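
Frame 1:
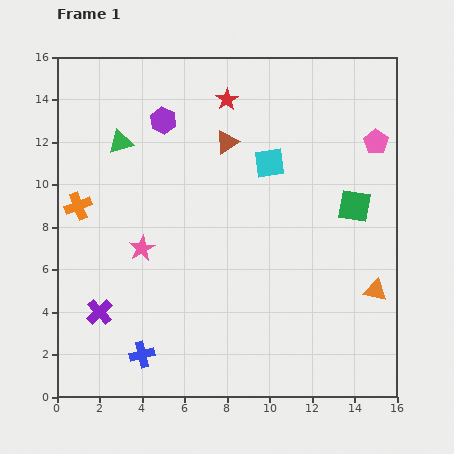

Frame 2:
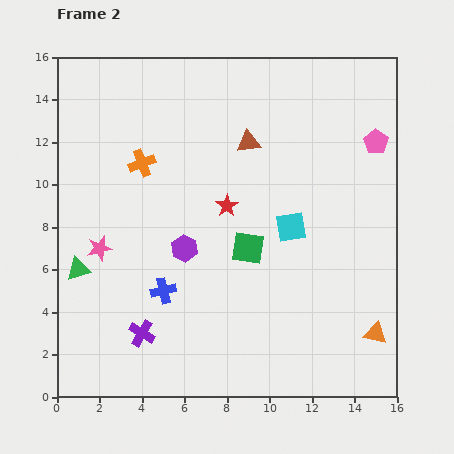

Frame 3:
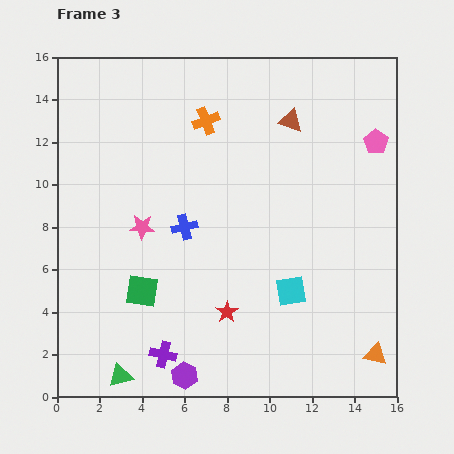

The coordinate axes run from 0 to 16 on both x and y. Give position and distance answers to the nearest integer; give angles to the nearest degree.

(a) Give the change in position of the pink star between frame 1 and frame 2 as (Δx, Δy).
(-2, 0)

The pink star was at (4, 7) in frame 1 and (2, 7) in frame 2.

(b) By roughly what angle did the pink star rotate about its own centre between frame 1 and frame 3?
30° clockwise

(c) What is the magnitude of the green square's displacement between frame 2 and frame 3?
5

The green square moved from (9, 7) to (4, 5), a distance of √(5² + 2²) ≈ 5.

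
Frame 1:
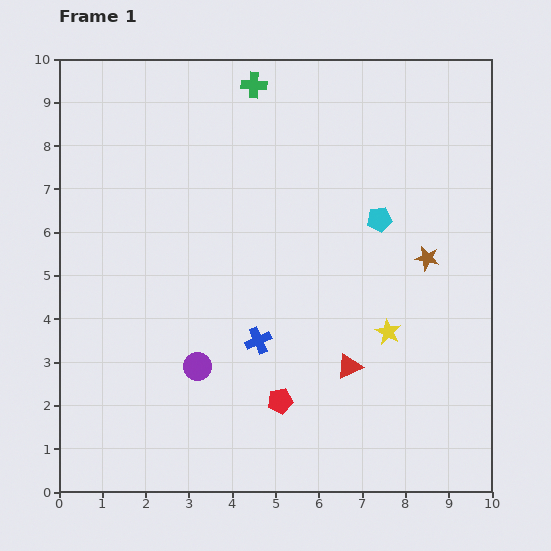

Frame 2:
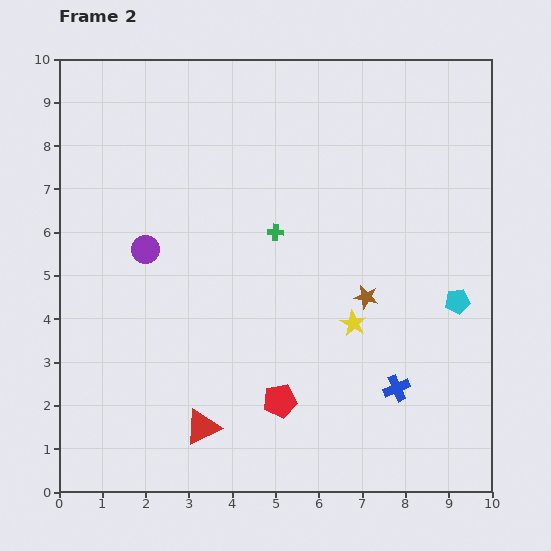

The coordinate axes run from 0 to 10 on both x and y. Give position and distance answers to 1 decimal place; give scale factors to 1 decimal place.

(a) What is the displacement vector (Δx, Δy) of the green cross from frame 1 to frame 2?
(0.5, -3.4)

The green cross was at (4.5, 9.4) in frame 1 and (5.0, 6.0) in frame 2.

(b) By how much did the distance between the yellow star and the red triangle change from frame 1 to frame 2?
+3.0

Distance in frame 1: 1.2. Distance in frame 2: 4.2.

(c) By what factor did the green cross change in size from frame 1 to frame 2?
0.6×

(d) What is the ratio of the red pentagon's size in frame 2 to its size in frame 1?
1.3×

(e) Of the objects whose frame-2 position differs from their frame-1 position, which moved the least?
the yellow star

(moved 0.8)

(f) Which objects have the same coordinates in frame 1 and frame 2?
the red pentagon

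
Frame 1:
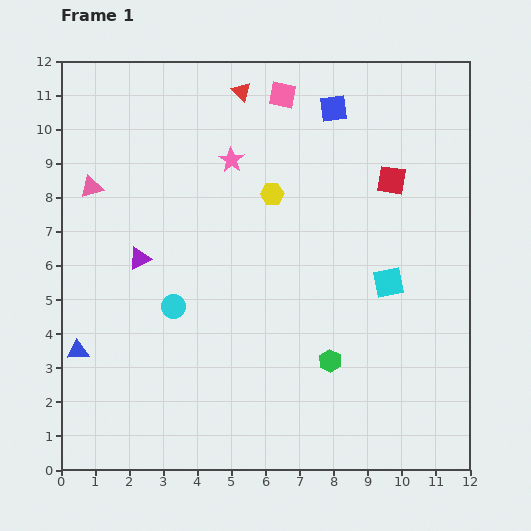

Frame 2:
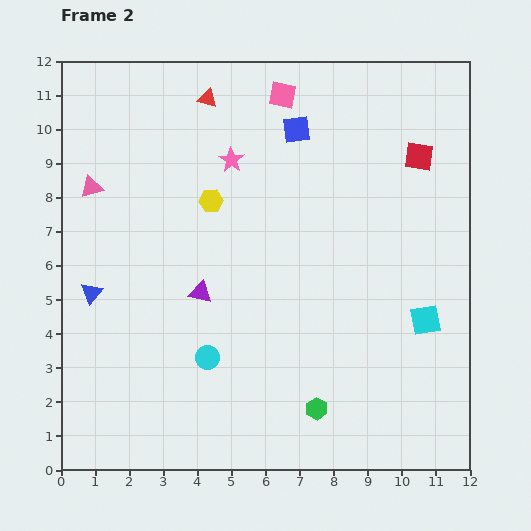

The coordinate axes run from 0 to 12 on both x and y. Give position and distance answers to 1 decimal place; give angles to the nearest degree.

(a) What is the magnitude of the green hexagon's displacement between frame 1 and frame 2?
1.5

The green hexagon moved from (7.9, 3.2) to (7.5, 1.8), a distance of √(0.4² + 1.4²) ≈ 1.5.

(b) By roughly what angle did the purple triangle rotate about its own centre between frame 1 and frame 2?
41° clockwise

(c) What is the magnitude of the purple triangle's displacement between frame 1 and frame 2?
2.1

The purple triangle moved from (2.3, 6.2) to (4.1, 5.2), a distance of √(1.8² + 1.0²) ≈ 2.1.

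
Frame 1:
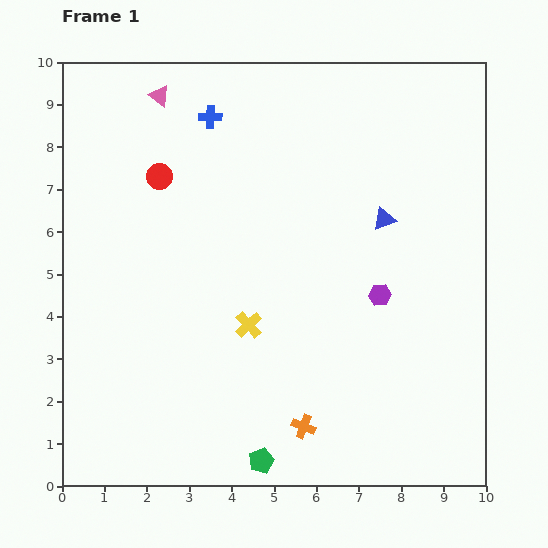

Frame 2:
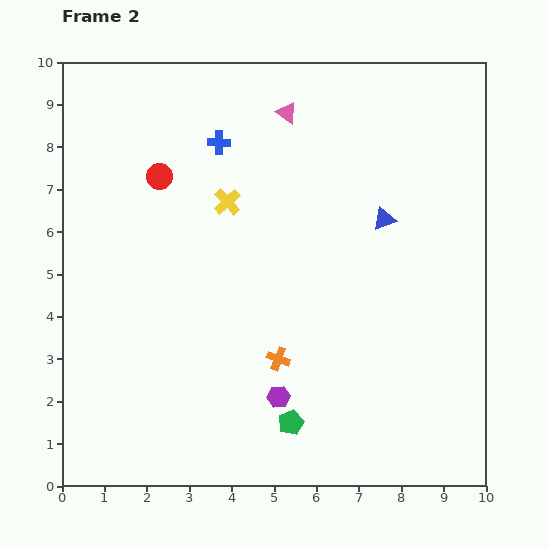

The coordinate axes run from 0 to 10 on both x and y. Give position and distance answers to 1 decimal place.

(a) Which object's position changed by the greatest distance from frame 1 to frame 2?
the purple hexagon

(moved 3.4; next 3.0)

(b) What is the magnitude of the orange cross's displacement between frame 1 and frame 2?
1.7

The orange cross moved from (5.7, 1.4) to (5.1, 3.0), a distance of √(0.6² + 1.6²) ≈ 1.7.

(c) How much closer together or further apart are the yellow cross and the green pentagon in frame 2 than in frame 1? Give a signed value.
+2.2

Distance in frame 1: 3.2. Distance in frame 2: 5.4.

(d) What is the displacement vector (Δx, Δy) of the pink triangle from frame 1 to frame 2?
(3.0, -0.4)

The pink triangle was at (2.3, 9.2) in frame 1 and (5.3, 8.8) in frame 2.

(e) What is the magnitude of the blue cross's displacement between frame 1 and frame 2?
0.6

The blue cross moved from (3.5, 8.7) to (3.7, 8.1), a distance of √(0.2² + 0.6²) ≈ 0.6.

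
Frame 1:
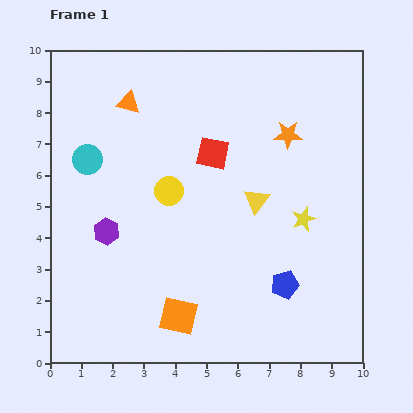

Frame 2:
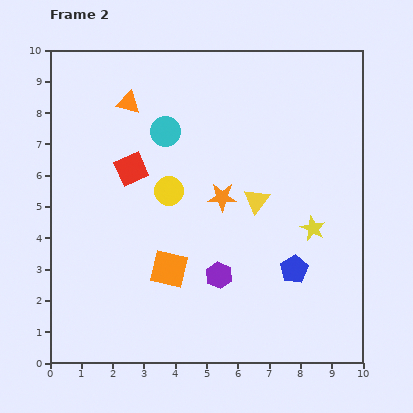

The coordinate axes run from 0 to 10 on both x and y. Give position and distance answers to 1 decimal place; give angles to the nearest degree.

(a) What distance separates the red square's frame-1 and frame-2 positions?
2.6

The red square moved from (5.2, 6.7) to (2.6, 6.2), a distance of √(2.6² + 0.5²) ≈ 2.6.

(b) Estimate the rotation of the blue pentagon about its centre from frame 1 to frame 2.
15° counter-clockwise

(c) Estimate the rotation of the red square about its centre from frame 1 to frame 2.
35° counter-clockwise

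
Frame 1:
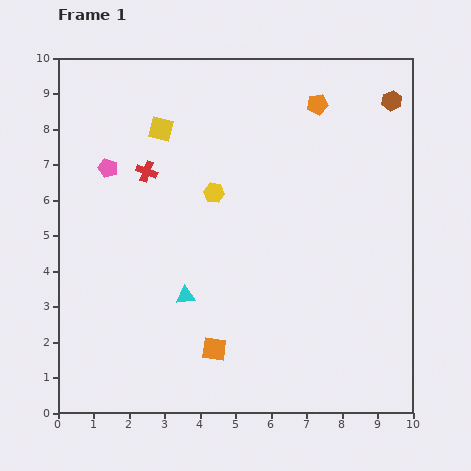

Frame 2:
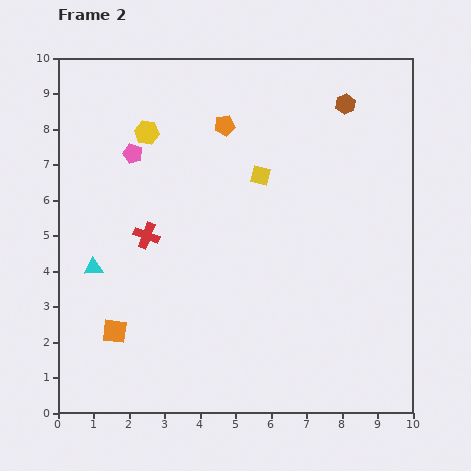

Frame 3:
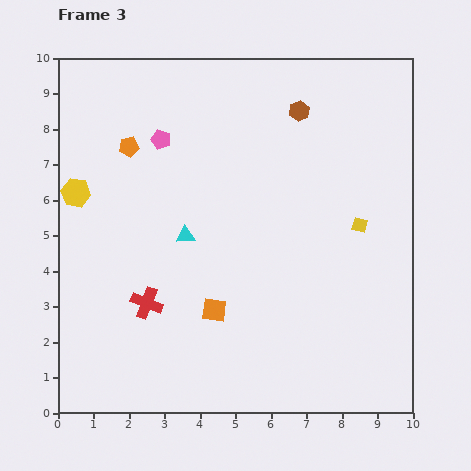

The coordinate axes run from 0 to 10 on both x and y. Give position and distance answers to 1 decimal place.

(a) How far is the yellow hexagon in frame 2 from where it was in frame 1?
2.5

The yellow hexagon moved from (4.4, 6.2) to (2.5, 7.9), a distance of √(1.9² + 1.7²) ≈ 2.5.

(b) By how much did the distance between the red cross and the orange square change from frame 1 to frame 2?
-2.5

Distance in frame 1: 5.3. Distance in frame 2: 2.8.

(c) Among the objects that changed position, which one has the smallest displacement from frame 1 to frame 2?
the pink pentagon

(moved 0.8)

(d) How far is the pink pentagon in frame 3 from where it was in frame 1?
1.7

The pink pentagon moved from (1.4, 6.9) to (2.9, 7.7), a distance of √(1.5² + 0.8²) ≈ 1.7.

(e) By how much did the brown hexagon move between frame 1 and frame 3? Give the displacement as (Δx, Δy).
(-2.6, -0.3)

The brown hexagon was at (9.4, 8.8) in frame 1 and (6.8, 8.5) in frame 3.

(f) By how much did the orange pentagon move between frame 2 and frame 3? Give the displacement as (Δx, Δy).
(-2.7, -0.6)

The orange pentagon was at (4.7, 8.1) in frame 2 and (2.0, 7.5) in frame 3.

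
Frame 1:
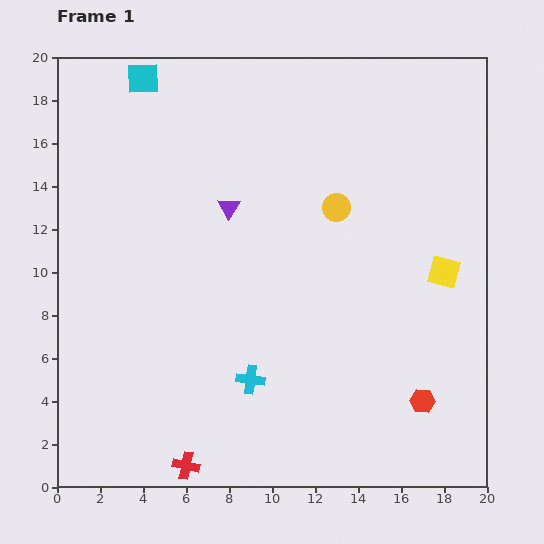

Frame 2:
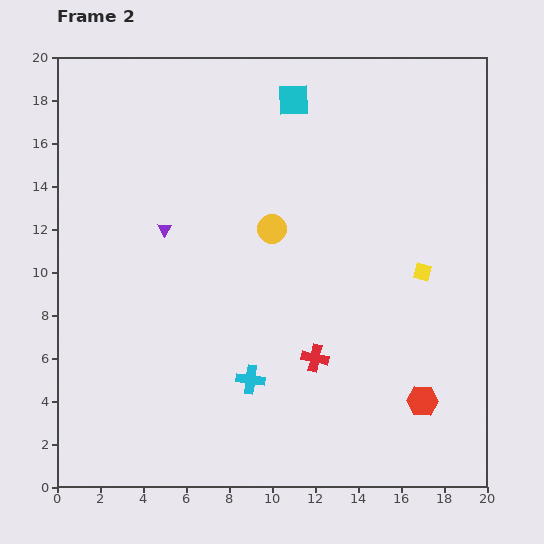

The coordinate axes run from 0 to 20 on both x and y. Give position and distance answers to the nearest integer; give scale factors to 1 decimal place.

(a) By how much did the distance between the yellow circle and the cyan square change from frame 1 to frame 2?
-5

Distance in frame 1: 11. Distance in frame 2: 6.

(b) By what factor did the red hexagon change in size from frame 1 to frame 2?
1.3×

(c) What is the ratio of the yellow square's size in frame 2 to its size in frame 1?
0.6×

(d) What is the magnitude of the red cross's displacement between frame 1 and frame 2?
8

The red cross moved from (6, 1) to (12, 6), a distance of √(6² + 5²) ≈ 8.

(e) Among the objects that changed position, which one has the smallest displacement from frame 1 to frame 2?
the yellow square

(moved 1)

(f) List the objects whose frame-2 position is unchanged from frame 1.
the red hexagon, the cyan cross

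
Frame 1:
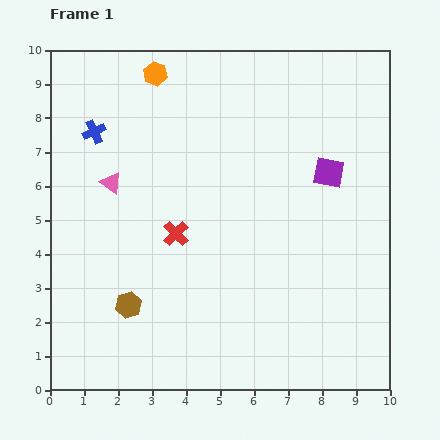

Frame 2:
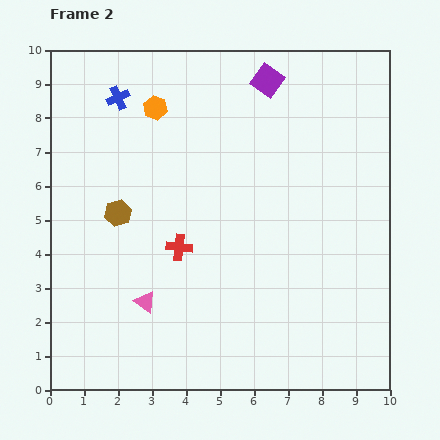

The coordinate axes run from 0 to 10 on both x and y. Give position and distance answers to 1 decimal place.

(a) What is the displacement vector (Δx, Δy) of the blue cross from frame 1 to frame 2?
(0.7, 1.0)

The blue cross was at (1.3, 7.6) in frame 1 and (2.0, 8.6) in frame 2.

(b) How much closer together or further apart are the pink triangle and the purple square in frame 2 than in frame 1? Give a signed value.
+1.0

Distance in frame 1: 6.4. Distance in frame 2: 7.4.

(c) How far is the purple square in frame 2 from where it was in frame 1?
3.2

The purple square moved from (8.2, 6.4) to (6.4, 9.1), a distance of √(1.8² + 2.7²) ≈ 3.2.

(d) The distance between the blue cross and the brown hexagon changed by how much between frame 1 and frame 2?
-1.8

Distance in frame 1: 5.2. Distance in frame 2: 3.4.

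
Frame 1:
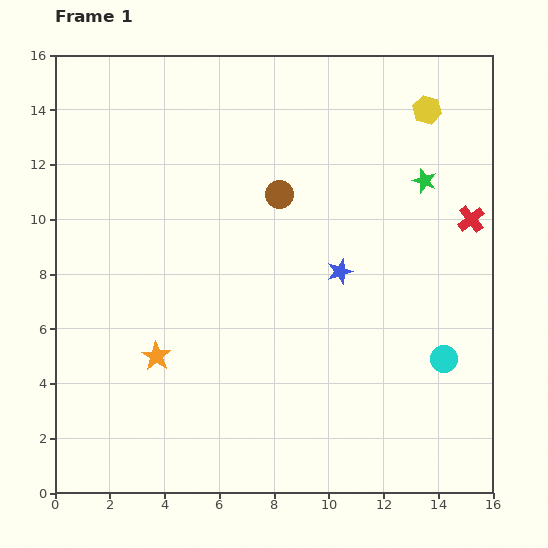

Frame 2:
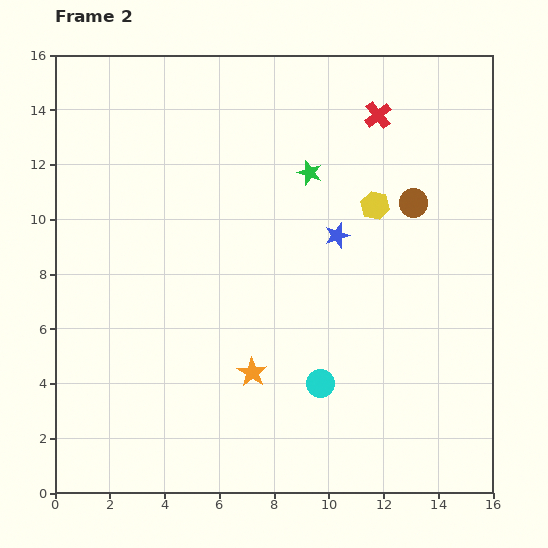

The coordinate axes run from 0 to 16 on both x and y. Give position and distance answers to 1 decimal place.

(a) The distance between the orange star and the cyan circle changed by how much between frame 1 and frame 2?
-8.0

Distance in frame 1: 10.5. Distance in frame 2: 2.5.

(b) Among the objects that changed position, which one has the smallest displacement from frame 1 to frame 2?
the blue star

(moved 1.3)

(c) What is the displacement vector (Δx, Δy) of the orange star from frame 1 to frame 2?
(3.5, -0.6)

The orange star was at (3.7, 5.0) in frame 1 and (7.2, 4.4) in frame 2.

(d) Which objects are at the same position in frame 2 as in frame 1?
none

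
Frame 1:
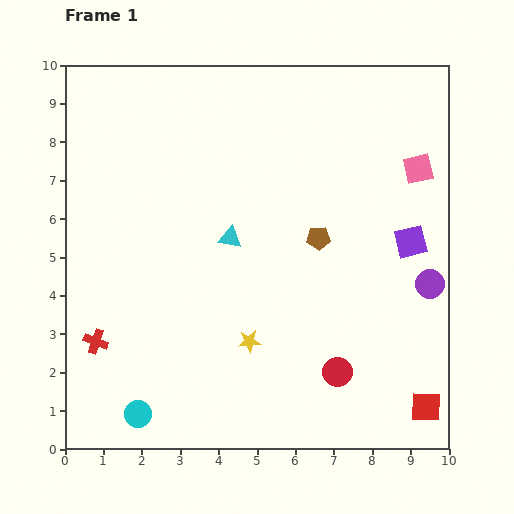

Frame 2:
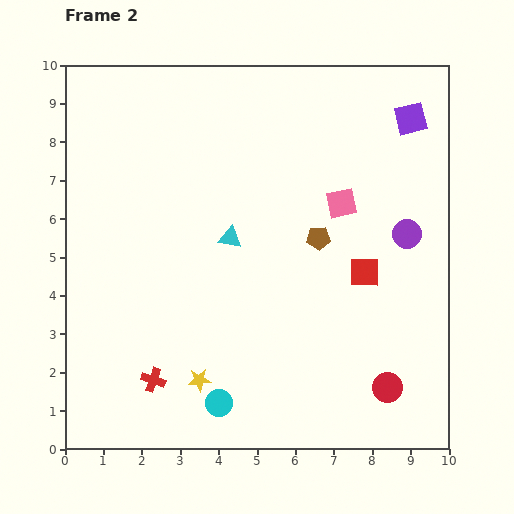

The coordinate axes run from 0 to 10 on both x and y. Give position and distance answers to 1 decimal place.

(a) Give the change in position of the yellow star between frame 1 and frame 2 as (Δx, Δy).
(-1.3, -1.0)

The yellow star was at (4.8, 2.8) in frame 1 and (3.5, 1.8) in frame 2.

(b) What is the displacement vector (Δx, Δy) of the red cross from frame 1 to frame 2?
(1.5, -1.0)

The red cross was at (0.8, 2.8) in frame 1 and (2.3, 1.8) in frame 2.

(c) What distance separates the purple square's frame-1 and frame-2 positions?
3.2

The purple square moved from (9.0, 5.4) to (9.0, 8.6), a distance of √(0.0² + 3.2²) ≈ 3.2.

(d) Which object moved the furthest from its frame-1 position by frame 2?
the red square

(moved 3.8; next 3.2)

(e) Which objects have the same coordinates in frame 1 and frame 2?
the brown pentagon, the cyan triangle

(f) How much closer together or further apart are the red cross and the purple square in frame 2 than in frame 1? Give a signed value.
+0.9

Distance in frame 1: 8.6. Distance in frame 2: 9.5.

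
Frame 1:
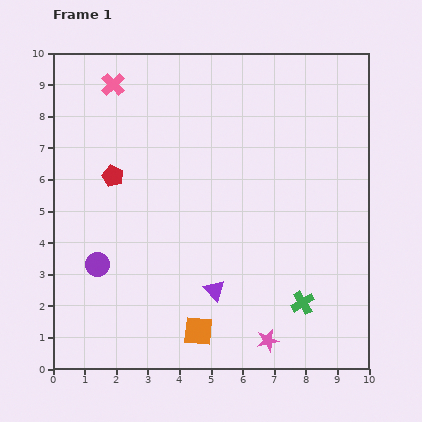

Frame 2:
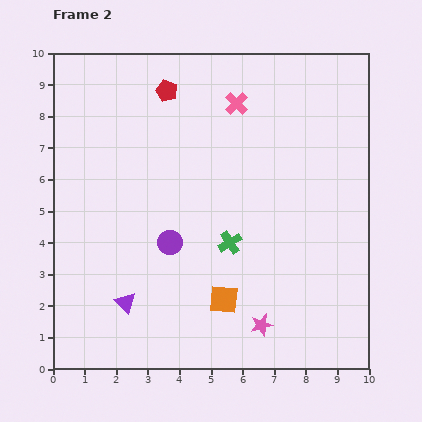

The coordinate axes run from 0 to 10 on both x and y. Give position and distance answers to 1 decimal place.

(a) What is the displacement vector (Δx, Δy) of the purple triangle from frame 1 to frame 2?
(-2.8, -0.4)

The purple triangle was at (5.1, 2.5) in frame 1 and (2.3, 2.1) in frame 2.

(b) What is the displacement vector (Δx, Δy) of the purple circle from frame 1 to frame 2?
(2.3, 0.7)

The purple circle was at (1.4, 3.3) in frame 1 and (3.7, 4.0) in frame 2.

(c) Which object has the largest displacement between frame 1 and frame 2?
the pink cross

(moved 3.9; next 3.2)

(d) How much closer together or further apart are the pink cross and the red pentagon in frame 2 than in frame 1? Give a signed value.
-0.7

Distance in frame 1: 2.9. Distance in frame 2: 2.2.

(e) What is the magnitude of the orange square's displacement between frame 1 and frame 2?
1.3

The orange square moved from (4.6, 1.2) to (5.4, 2.2), a distance of √(0.8² + 1.0²) ≈ 1.3.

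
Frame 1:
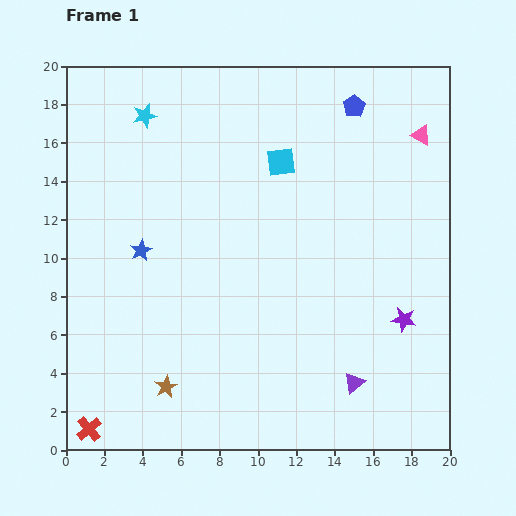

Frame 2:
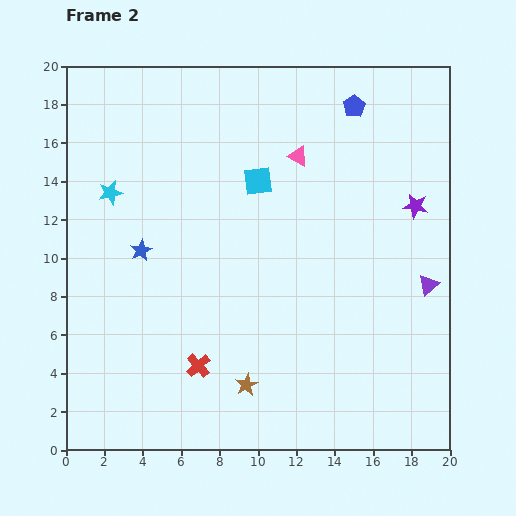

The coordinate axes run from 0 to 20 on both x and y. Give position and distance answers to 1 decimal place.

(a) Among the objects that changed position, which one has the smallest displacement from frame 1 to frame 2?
the cyan square

(moved 1.6)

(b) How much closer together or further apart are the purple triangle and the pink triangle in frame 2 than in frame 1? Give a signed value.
-3.9

Distance in frame 1: 13.4. Distance in frame 2: 9.5.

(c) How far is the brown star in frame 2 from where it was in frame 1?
4.2

The brown star moved from (5.2, 3.3) to (9.4, 3.4), a distance of √(4.2² + 0.1²) ≈ 4.2.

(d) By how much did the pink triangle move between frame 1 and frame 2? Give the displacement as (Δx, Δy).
(-6.4, -1.1)

The pink triangle was at (18.5, 16.4) in frame 1 and (12.1, 15.3) in frame 2.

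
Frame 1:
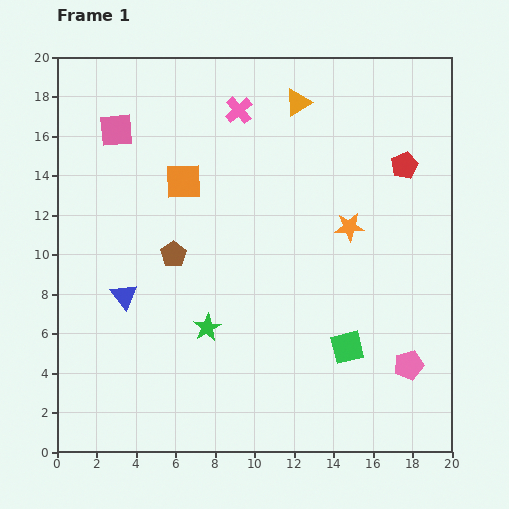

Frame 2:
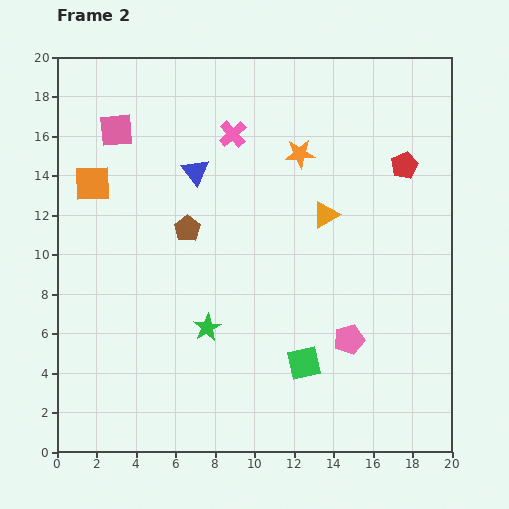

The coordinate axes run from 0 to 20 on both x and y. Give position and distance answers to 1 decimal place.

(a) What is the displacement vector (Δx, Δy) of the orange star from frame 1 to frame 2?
(-2.5, 3.7)

The orange star was at (14.8, 11.4) in frame 1 and (12.3, 15.1) in frame 2.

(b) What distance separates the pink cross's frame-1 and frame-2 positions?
1.2

The pink cross moved from (9.2, 17.3) to (8.9, 16.1), a distance of √(0.3² + 1.2²) ≈ 1.2.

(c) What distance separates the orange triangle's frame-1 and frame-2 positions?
5.9

The orange triangle moved from (12.2, 17.7) to (13.6, 12.0), a distance of √(1.4² + 5.7²) ≈ 5.9.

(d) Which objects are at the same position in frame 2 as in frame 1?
the red pentagon, the pink square, the green star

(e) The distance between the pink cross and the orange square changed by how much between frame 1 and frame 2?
+2.9

Distance in frame 1: 4.6. Distance in frame 2: 7.5.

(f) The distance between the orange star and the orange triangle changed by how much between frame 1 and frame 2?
-3.4

Distance in frame 1: 6.8. Distance in frame 2: 3.4.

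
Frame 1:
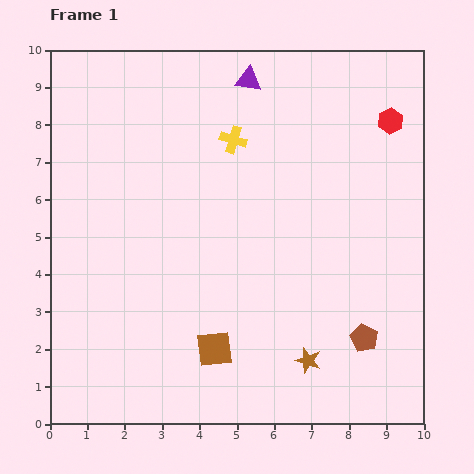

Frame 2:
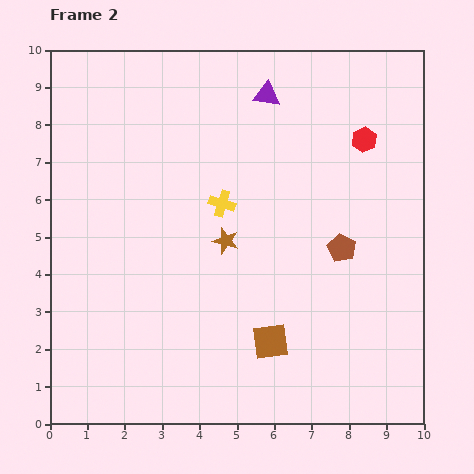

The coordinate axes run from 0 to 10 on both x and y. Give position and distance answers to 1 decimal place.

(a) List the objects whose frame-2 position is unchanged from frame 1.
none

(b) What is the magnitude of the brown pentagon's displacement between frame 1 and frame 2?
2.5

The brown pentagon moved from (8.4, 2.3) to (7.8, 4.7), a distance of √(0.6² + 2.4²) ≈ 2.5.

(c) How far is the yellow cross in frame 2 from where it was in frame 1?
1.7

The yellow cross moved from (4.9, 7.6) to (4.6, 5.9), a distance of √(0.3² + 1.7²) ≈ 1.7.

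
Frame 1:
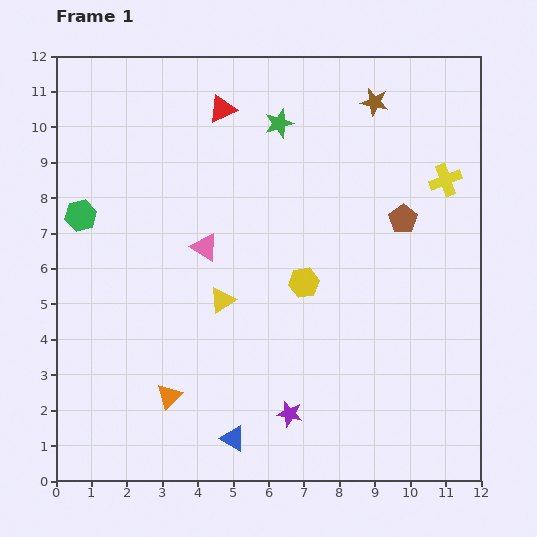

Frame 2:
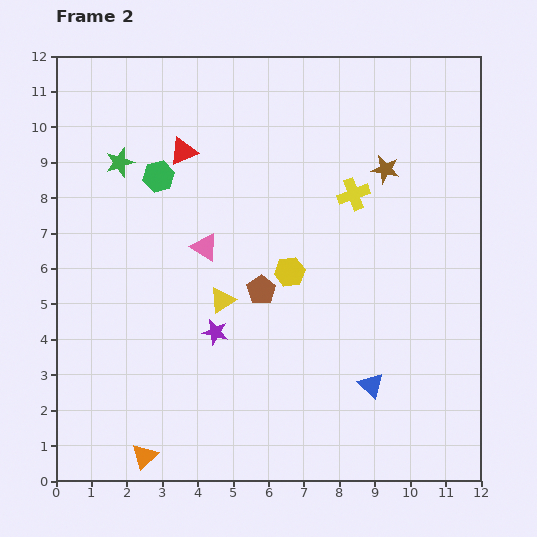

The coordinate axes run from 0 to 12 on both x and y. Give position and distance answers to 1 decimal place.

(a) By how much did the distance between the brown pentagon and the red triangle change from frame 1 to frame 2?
-1.5

Distance in frame 1: 6.0. Distance in frame 2: 4.5.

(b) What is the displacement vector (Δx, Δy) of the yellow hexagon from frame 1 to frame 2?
(-0.4, 0.3)

The yellow hexagon was at (7.0, 5.6) in frame 1 and (6.6, 5.9) in frame 2.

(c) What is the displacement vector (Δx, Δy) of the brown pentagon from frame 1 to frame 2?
(-4.0, -2.0)

The brown pentagon was at (9.8, 7.4) in frame 1 and (5.8, 5.4) in frame 2.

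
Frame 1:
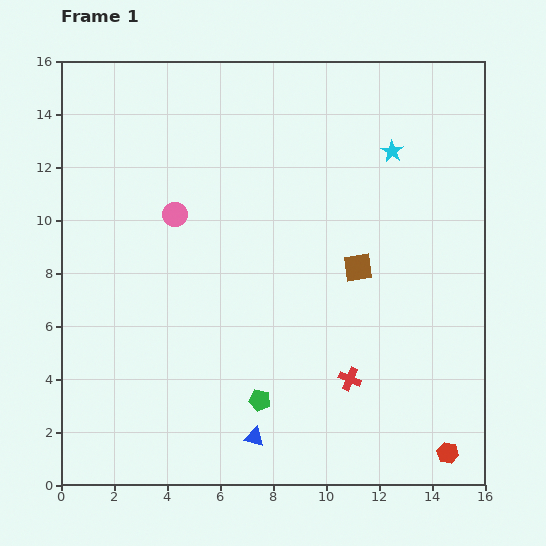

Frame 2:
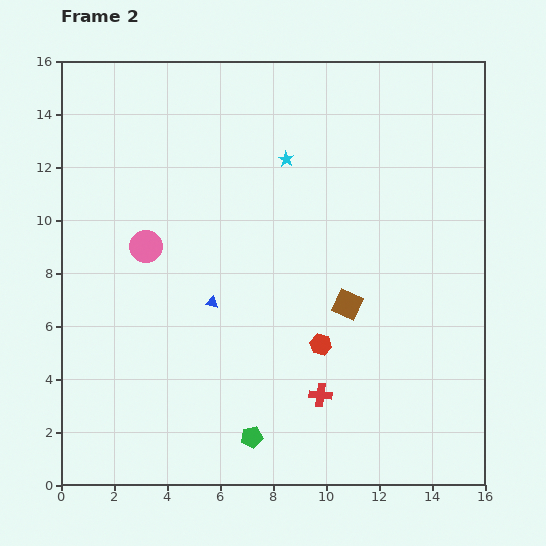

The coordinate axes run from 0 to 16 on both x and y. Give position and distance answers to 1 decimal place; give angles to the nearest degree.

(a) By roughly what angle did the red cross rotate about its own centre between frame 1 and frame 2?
16° counter-clockwise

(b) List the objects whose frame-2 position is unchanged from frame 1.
none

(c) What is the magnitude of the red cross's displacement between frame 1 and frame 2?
1.3

The red cross moved from (10.9, 4.0) to (9.8, 3.4), a distance of √(1.1² + 0.6²) ≈ 1.3.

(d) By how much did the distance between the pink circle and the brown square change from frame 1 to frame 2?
+0.7

Distance in frame 1: 7.2. Distance in frame 2: 7.9.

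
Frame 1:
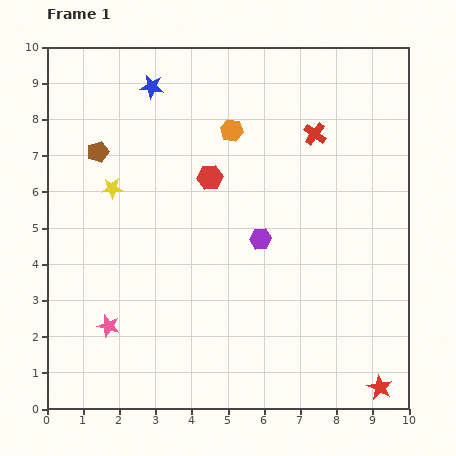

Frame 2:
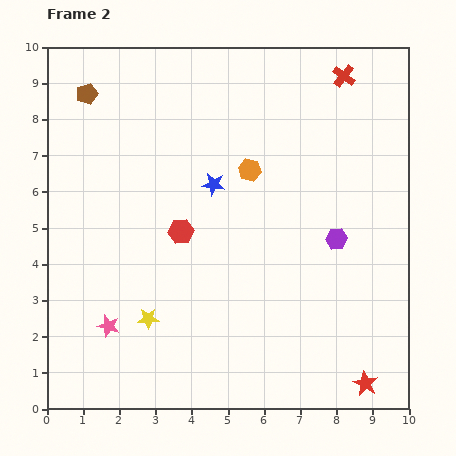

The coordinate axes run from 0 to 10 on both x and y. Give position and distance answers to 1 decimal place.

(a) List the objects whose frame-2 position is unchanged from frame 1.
the pink star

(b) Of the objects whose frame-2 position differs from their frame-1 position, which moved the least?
the red star

(moved 0.4)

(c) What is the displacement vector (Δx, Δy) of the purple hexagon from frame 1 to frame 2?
(2.1, 0.0)

The purple hexagon was at (5.9, 4.7) in frame 1 and (8.0, 4.7) in frame 2.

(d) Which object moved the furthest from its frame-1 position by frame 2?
the yellow star

(moved 3.7; next 3.2)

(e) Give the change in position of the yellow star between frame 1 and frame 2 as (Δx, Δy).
(1.0, -3.6)

The yellow star was at (1.8, 6.1) in frame 1 and (2.8, 2.5) in frame 2.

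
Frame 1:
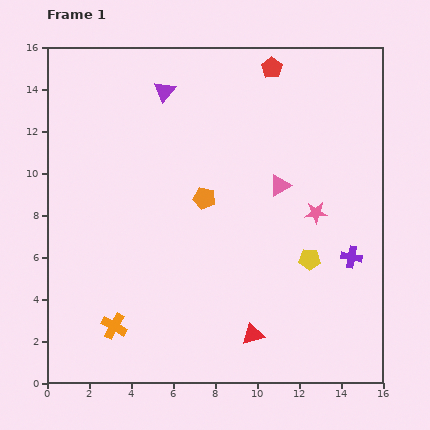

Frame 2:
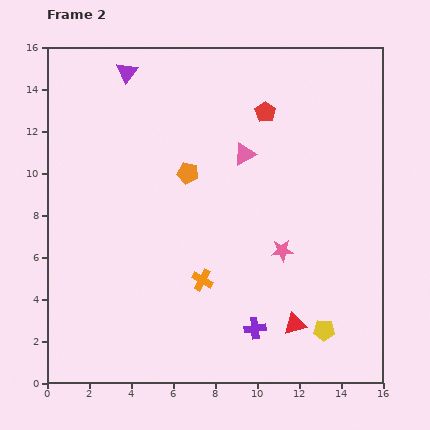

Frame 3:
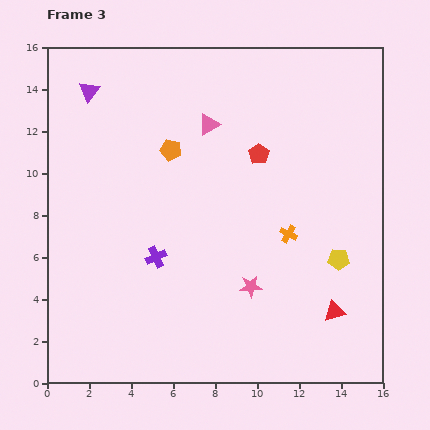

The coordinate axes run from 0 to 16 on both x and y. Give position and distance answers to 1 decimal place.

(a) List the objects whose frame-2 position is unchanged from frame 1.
none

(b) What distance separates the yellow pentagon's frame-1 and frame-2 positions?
3.5

The yellow pentagon moved from (12.5, 5.9) to (13.2, 2.5), a distance of √(0.7² + 3.4²) ≈ 3.5.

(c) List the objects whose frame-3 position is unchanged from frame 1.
none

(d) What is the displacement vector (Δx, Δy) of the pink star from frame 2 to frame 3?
(-1.5, -1.7)

The pink star was at (11.2, 6.3) in frame 2 and (9.7, 4.6) in frame 3.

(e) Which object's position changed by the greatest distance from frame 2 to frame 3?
the purple cross

(moved 5.8; next 4.7)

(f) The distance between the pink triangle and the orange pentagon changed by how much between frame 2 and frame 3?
-0.6

Distance in frame 2: 2.8. Distance in frame 3: 2.2.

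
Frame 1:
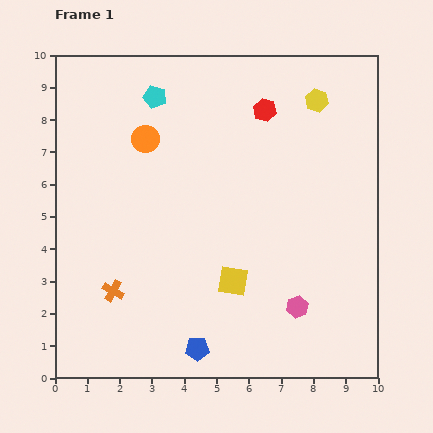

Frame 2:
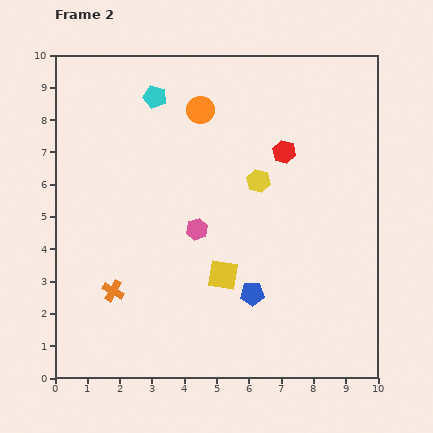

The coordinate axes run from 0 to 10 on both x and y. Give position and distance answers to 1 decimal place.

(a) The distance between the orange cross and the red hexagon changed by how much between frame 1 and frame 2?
-0.5

Distance in frame 1: 7.3. Distance in frame 2: 6.8.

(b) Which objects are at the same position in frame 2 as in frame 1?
the orange cross, the cyan pentagon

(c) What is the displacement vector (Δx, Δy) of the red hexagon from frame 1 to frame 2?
(0.6, -1.3)

The red hexagon was at (6.5, 8.3) in frame 1 and (7.1, 7.0) in frame 2.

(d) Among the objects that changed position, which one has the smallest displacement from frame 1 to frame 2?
the yellow square

(moved 0.4)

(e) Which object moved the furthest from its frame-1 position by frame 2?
the pink hexagon

(moved 3.9; next 3.1)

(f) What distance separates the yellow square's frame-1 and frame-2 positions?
0.4

The yellow square moved from (5.5, 3.0) to (5.2, 3.2), a distance of √(0.3² + 0.2²) ≈ 0.4.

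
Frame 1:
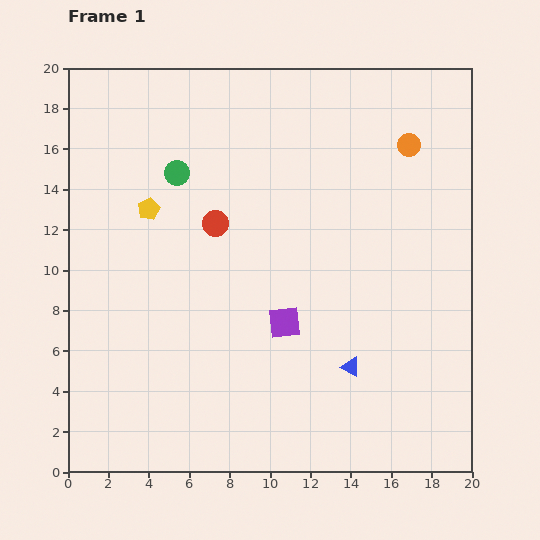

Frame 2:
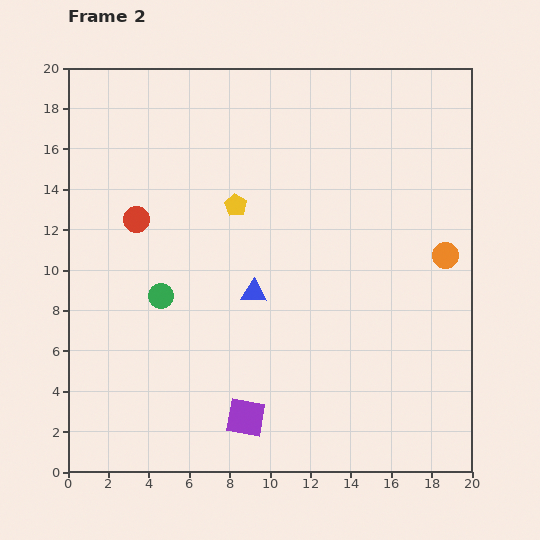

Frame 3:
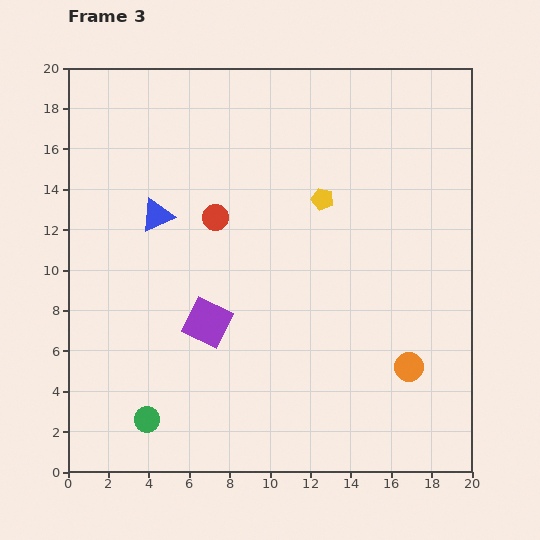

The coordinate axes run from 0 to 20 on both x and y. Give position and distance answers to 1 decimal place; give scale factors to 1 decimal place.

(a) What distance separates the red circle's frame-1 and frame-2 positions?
3.9

The red circle moved from (7.3, 12.3) to (3.4, 12.5), a distance of √(3.9² + 0.2²) ≈ 3.9.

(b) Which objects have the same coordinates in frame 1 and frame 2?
none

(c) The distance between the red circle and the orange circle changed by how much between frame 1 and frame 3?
+1.7

Distance in frame 1: 10.4. Distance in frame 3: 12.1.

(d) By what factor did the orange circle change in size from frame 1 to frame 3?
1.3×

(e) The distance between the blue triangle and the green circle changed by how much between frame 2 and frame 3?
+5.5

Distance in frame 2: 4.6. Distance in frame 3: 10.1.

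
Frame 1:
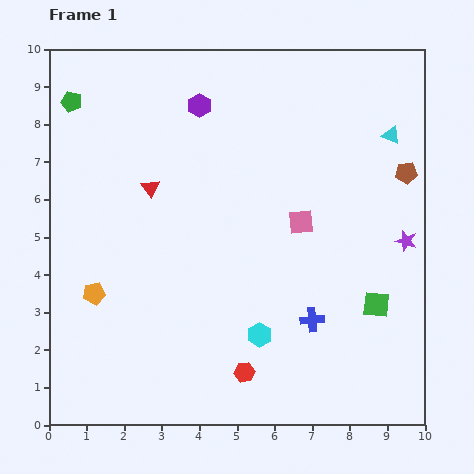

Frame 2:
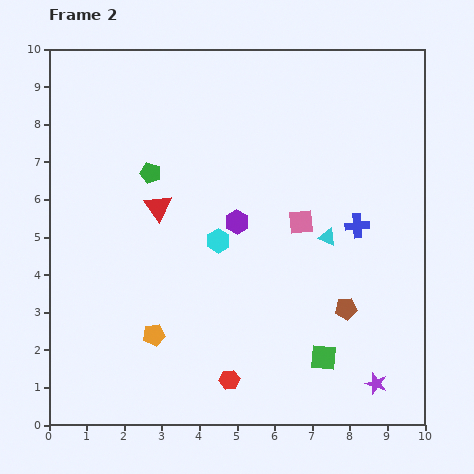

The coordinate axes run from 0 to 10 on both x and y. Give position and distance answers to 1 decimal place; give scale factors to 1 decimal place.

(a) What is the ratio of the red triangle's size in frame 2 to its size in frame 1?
1.5×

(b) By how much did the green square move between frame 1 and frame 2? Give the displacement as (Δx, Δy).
(-1.4, -1.4)

The green square was at (8.7, 3.2) in frame 1 and (7.3, 1.8) in frame 2.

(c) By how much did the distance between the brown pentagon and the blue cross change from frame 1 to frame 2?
-2.4

Distance in frame 1: 4.6. Distance in frame 2: 2.2.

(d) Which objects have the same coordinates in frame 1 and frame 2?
the pink square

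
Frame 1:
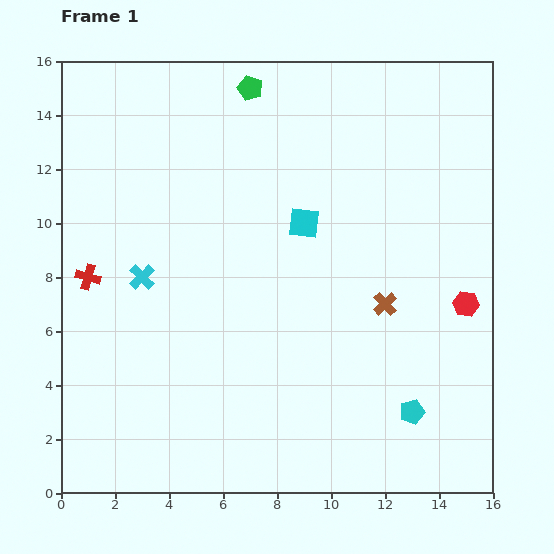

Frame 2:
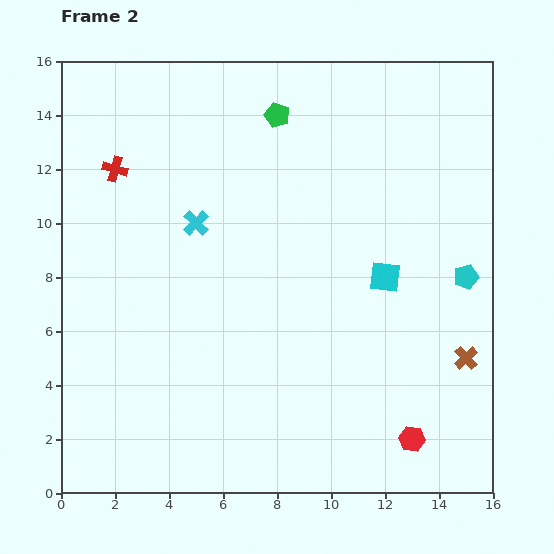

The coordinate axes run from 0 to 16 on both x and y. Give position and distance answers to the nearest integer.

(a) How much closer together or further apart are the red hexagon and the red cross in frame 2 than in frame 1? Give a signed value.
+1

Distance in frame 1: 14. Distance in frame 2: 15.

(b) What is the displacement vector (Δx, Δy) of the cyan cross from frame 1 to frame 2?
(2, 2)

The cyan cross was at (3, 8) in frame 1 and (5, 10) in frame 2.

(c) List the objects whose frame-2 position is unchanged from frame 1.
none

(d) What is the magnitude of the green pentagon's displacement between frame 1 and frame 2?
1

The green pentagon moved from (7, 15) to (8, 14), a distance of √(1² + 1²) ≈ 1.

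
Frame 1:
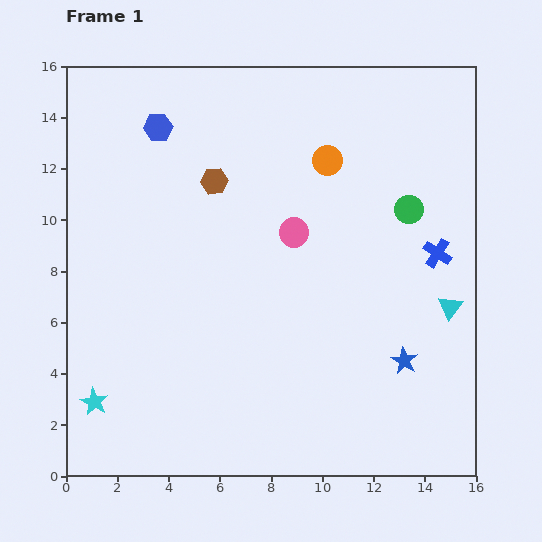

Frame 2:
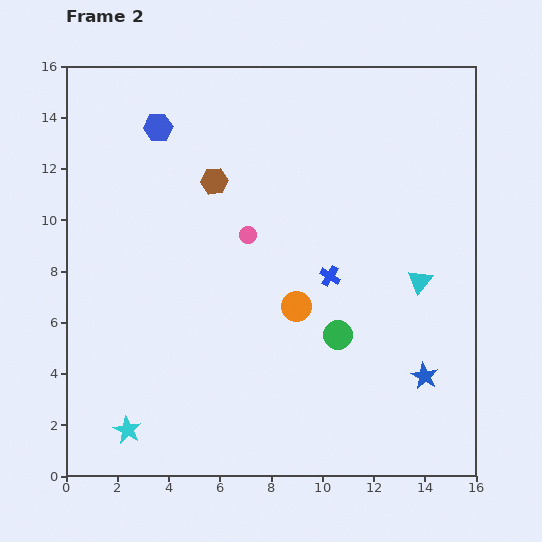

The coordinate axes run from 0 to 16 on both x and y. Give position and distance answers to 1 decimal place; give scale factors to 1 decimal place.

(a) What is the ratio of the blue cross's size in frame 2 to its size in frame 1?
0.7×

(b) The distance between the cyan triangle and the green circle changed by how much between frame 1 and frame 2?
-0.3

Distance in frame 1: 4.1. Distance in frame 2: 3.8.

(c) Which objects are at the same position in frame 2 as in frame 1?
the blue hexagon, the brown hexagon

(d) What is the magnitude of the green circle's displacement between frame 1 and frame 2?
5.6

The green circle moved from (13.4, 10.4) to (10.6, 5.5), a distance of √(2.8² + 4.9²) ≈ 5.6.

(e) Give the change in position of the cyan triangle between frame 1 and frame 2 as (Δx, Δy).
(-1.2, 1.0)

The cyan triangle was at (15.0, 6.6) in frame 1 and (13.8, 7.6) in frame 2.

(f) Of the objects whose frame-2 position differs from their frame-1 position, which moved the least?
the blue star

(moved 1.0)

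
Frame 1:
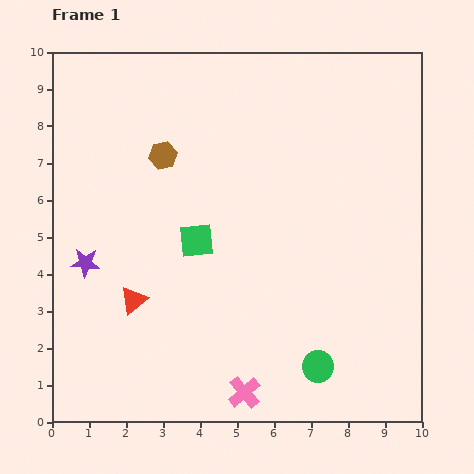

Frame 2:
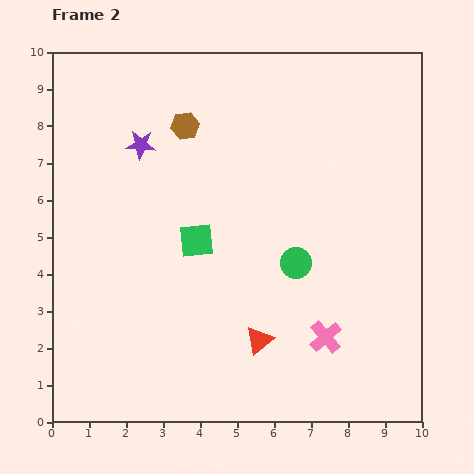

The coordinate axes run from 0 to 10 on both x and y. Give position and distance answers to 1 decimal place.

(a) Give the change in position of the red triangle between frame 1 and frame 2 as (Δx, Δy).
(3.4, -1.1)

The red triangle was at (2.2, 3.3) in frame 1 and (5.6, 2.2) in frame 2.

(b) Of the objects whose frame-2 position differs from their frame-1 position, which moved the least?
the brown hexagon

(moved 1.0)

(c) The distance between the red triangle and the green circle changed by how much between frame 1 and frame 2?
-3.0

Distance in frame 1: 5.3. Distance in frame 2: 2.3.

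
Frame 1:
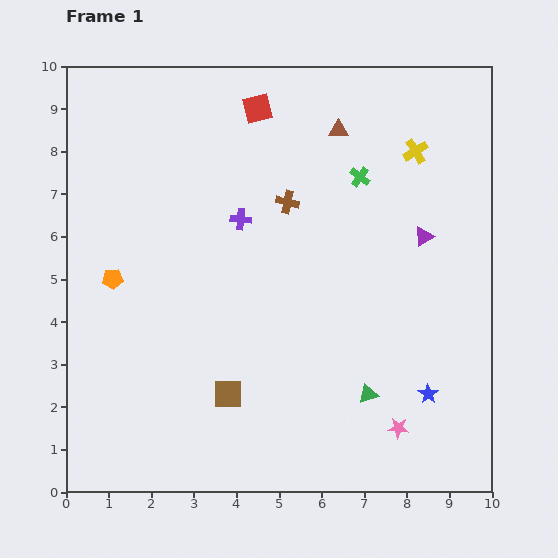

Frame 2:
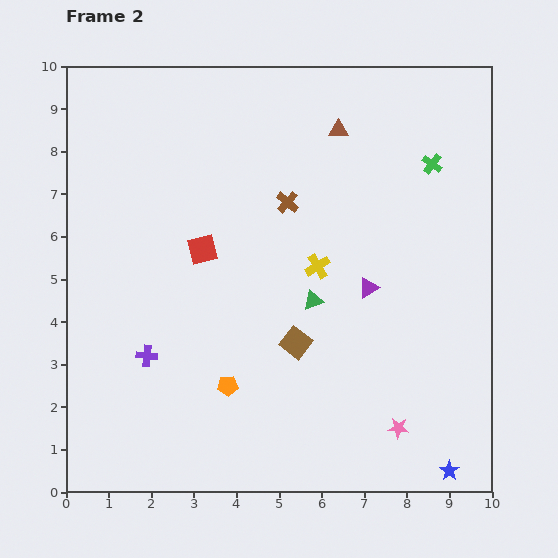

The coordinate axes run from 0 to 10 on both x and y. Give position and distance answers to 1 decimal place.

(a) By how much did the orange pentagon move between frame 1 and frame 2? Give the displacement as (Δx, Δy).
(2.7, -2.5)

The orange pentagon was at (1.1, 5.0) in frame 1 and (3.8, 2.5) in frame 2.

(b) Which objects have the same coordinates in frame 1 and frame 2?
the brown triangle, the brown cross, the pink star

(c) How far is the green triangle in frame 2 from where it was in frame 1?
2.6

The green triangle moved from (7.1, 2.3) to (5.8, 4.5), a distance of √(1.3² + 2.2²) ≈ 2.6.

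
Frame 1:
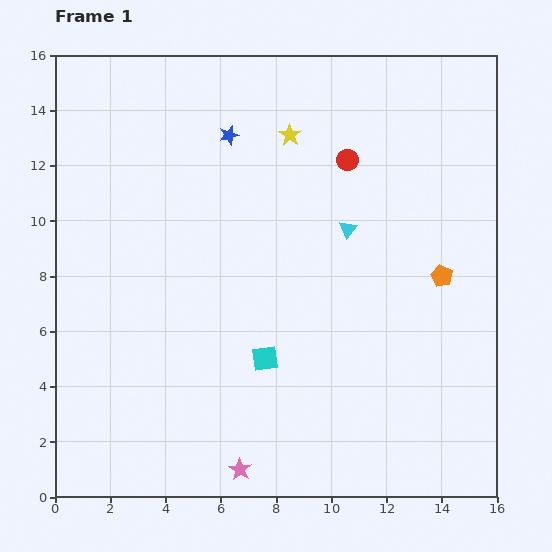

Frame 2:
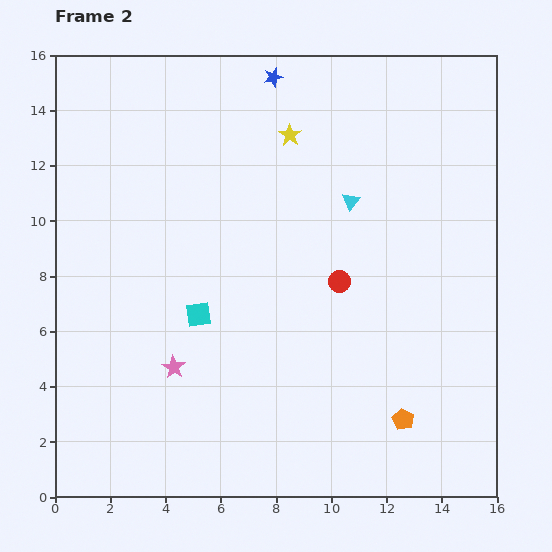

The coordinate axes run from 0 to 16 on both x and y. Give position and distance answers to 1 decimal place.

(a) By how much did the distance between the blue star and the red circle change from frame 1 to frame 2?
+3.4

Distance in frame 1: 4.4. Distance in frame 2: 7.8.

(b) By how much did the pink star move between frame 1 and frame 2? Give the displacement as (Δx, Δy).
(-2.4, 3.7)

The pink star was at (6.7, 1.0) in frame 1 and (4.3, 4.7) in frame 2.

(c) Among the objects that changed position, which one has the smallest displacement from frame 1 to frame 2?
the cyan triangle

(moved 1.0)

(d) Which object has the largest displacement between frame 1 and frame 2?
the orange pentagon

(moved 5.4; next 4.4)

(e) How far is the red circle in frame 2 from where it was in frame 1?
4.4

The red circle moved from (10.6, 12.2) to (10.3, 7.8), a distance of √(0.3² + 4.4²) ≈ 4.4.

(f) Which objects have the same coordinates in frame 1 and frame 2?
the yellow star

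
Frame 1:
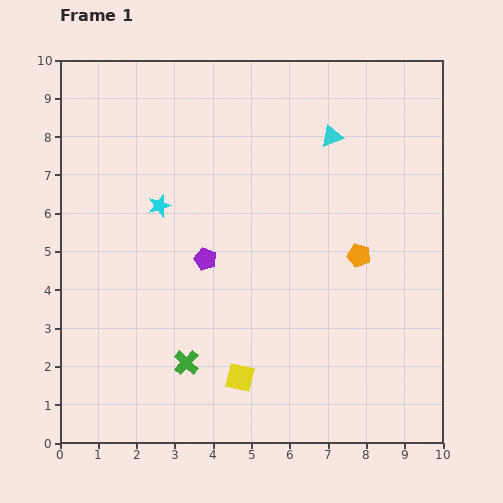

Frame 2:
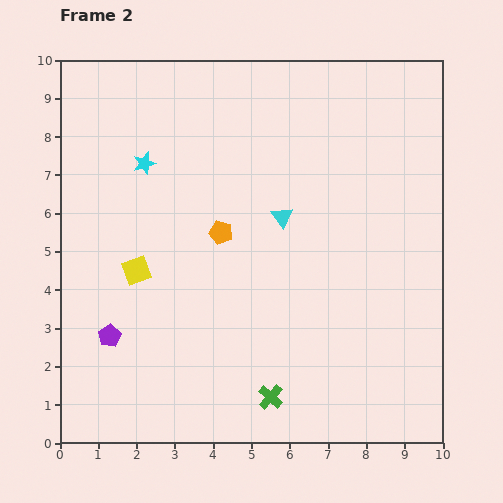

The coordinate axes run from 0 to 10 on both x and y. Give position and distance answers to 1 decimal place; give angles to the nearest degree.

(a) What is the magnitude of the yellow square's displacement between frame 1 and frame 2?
3.9

The yellow square moved from (4.7, 1.7) to (2.0, 4.5), a distance of √(2.7² + 2.8²) ≈ 3.9.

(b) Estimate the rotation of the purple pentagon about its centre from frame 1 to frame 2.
21° clockwise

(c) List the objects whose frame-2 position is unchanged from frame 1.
none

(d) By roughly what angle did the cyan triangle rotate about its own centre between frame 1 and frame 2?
46° counter-clockwise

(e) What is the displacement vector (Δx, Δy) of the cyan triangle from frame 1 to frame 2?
(-1.3, -2.1)

The cyan triangle was at (7.1, 8.0) in frame 1 and (5.8, 5.9) in frame 2.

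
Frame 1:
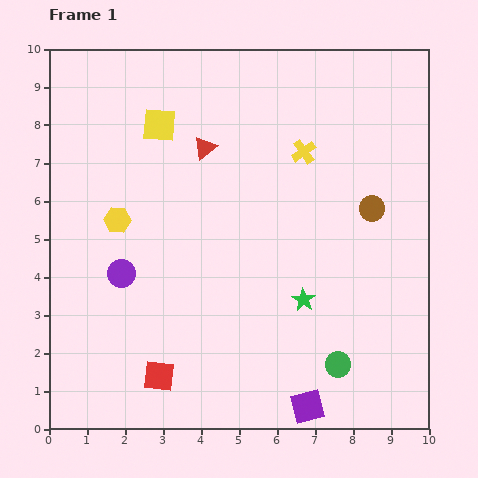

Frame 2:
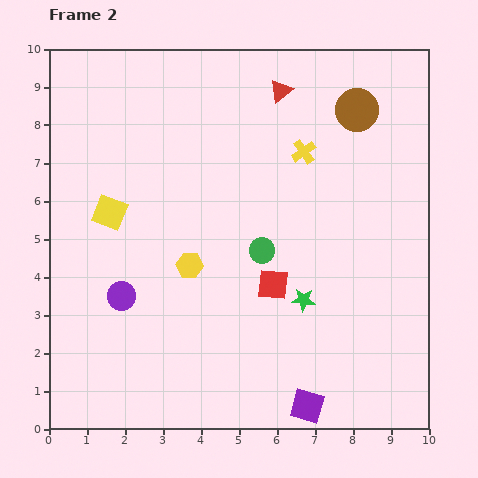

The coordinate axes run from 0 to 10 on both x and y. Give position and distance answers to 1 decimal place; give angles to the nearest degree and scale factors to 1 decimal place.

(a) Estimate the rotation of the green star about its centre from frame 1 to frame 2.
27° counter-clockwise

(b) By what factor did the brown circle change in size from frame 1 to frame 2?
1.7×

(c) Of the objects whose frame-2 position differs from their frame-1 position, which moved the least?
the purple circle

(moved 0.6)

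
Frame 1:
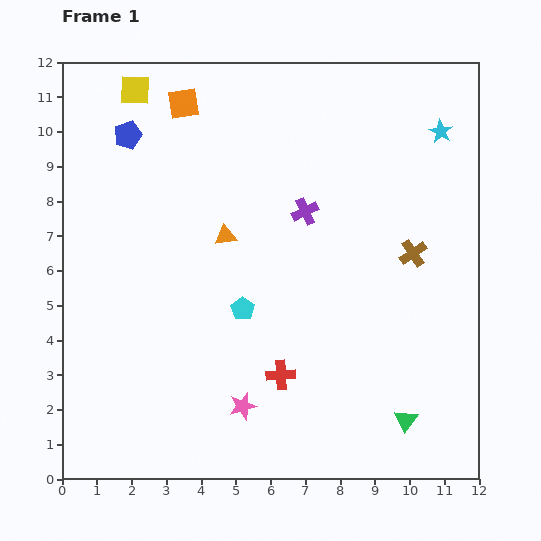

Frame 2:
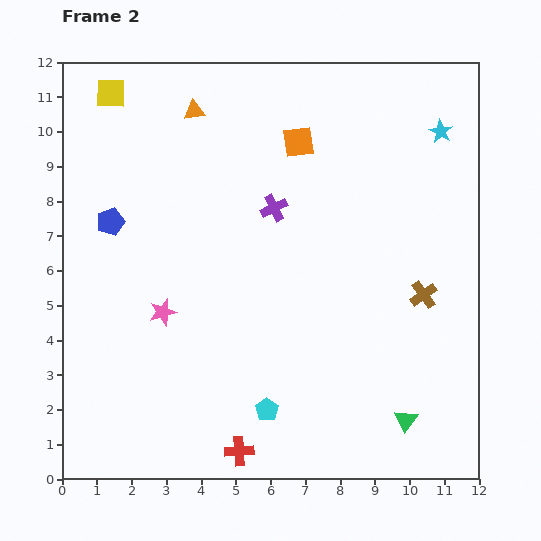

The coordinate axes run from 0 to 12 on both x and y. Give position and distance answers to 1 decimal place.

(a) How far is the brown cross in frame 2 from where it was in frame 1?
1.2

The brown cross moved from (10.1, 6.5) to (10.4, 5.3), a distance of √(0.3² + 1.2²) ≈ 1.2.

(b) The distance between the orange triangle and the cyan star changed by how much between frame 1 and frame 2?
+0.2

Distance in frame 1: 6.9. Distance in frame 2: 7.1.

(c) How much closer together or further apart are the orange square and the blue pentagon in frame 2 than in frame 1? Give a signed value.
+4.1

Distance in frame 1: 1.8. Distance in frame 2: 5.9.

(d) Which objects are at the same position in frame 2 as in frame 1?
the green triangle, the cyan star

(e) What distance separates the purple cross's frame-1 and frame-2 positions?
0.9

The purple cross moved from (7.0, 7.7) to (6.1, 7.8), a distance of √(0.9² + 0.1²) ≈ 0.9.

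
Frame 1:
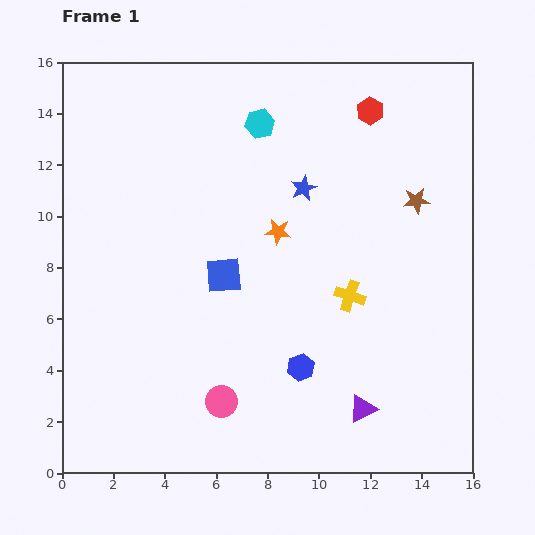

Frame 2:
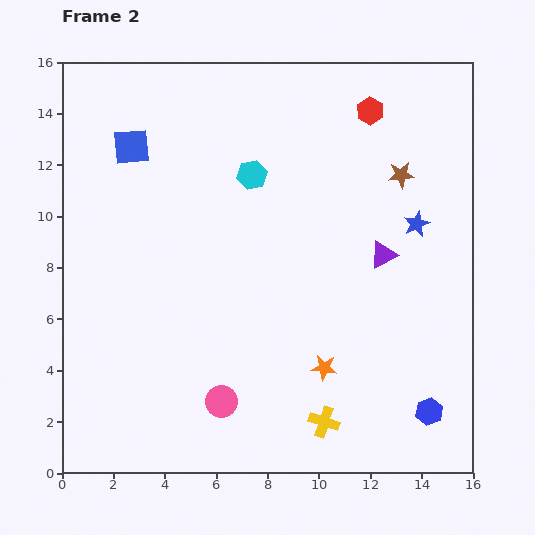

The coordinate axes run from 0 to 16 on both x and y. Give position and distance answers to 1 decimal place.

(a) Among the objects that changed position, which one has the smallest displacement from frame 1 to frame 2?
the brown star

(moved 1.2)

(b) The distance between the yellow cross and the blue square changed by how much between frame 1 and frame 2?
+8.1

Distance in frame 1: 5.0. Distance in frame 2: 13.1.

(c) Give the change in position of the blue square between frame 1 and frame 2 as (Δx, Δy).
(-3.6, 5.0)

The blue square was at (6.3, 7.7) in frame 1 and (2.7, 12.7) in frame 2.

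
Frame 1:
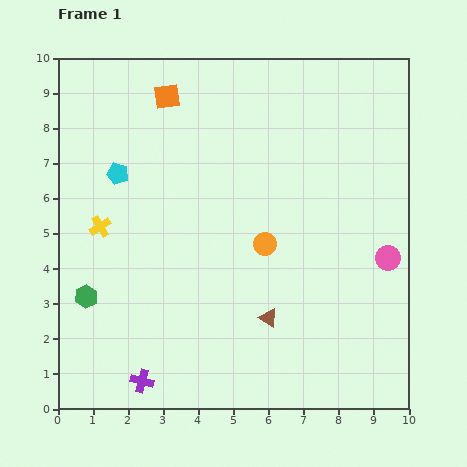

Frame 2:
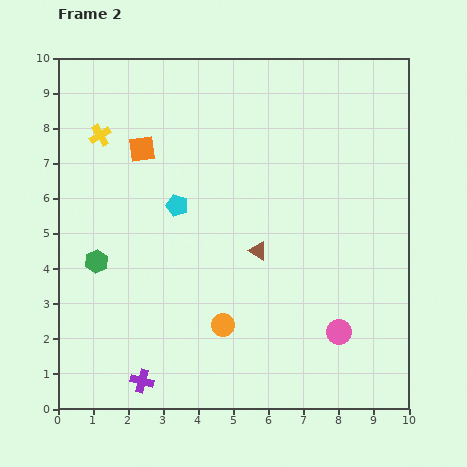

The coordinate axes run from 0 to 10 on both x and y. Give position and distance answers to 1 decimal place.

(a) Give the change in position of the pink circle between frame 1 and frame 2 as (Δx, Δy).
(-1.4, -2.1)

The pink circle was at (9.4, 4.3) in frame 1 and (8.0, 2.2) in frame 2.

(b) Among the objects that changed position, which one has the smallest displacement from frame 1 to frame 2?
the green hexagon

(moved 1.0)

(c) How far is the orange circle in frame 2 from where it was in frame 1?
2.6

The orange circle moved from (5.9, 4.7) to (4.7, 2.4), a distance of √(1.2² + 2.3²) ≈ 2.6.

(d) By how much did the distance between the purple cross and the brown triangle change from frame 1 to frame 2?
+1.0

Distance in frame 1: 4.0. Distance in frame 2: 5.0.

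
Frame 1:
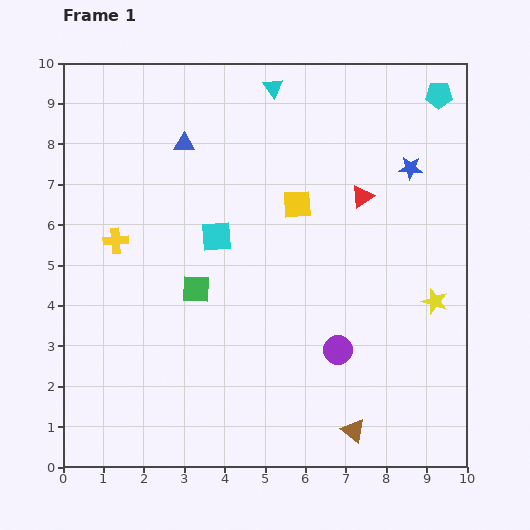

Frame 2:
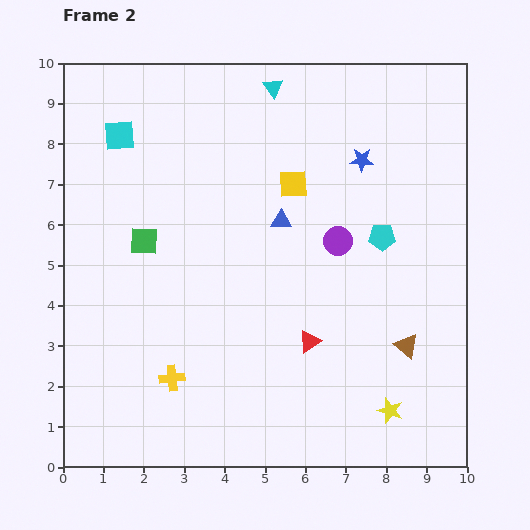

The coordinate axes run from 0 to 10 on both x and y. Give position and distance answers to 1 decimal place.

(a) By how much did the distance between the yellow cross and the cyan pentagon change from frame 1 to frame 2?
-2.5

Distance in frame 1: 8.8. Distance in frame 2: 6.3.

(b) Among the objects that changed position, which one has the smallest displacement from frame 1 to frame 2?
the yellow square

(moved 0.5)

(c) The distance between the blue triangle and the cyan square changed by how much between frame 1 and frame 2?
+2.1

Distance in frame 1: 2.4. Distance in frame 2: 4.5.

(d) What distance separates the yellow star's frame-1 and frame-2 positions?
2.9

The yellow star moved from (9.2, 4.1) to (8.1, 1.4), a distance of √(1.1² + 2.7²) ≈ 2.9.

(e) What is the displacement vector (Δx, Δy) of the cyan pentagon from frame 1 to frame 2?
(-1.4, -3.5)

The cyan pentagon was at (9.3, 9.2) in frame 1 and (7.9, 5.7) in frame 2.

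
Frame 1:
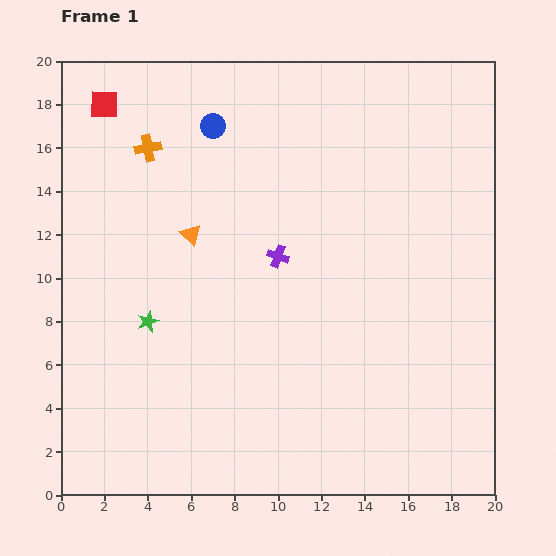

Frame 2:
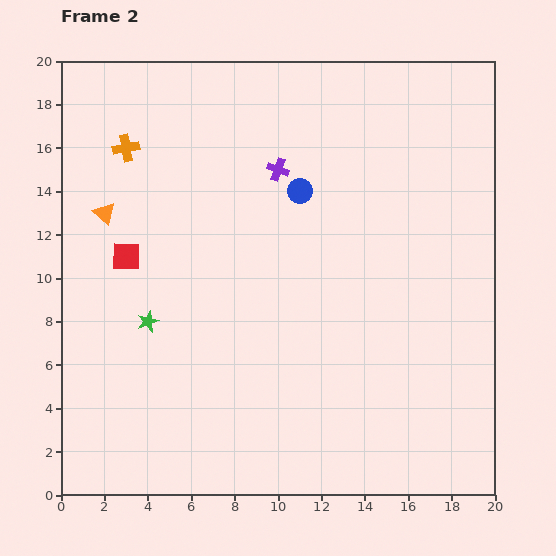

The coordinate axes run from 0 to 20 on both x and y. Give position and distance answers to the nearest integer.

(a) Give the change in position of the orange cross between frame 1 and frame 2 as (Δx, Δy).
(-1, 0)

The orange cross was at (4, 16) in frame 1 and (3, 16) in frame 2.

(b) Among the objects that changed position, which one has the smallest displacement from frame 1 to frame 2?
the orange cross

(moved 1)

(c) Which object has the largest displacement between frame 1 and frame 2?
the red square

(moved 7; next 5)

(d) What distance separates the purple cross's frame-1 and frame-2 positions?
4

The purple cross moved from (10, 11) to (10, 15), a distance of √(0² + 4²) ≈ 4.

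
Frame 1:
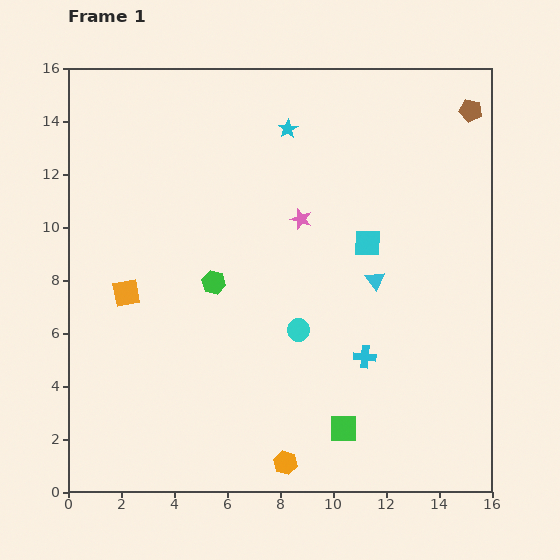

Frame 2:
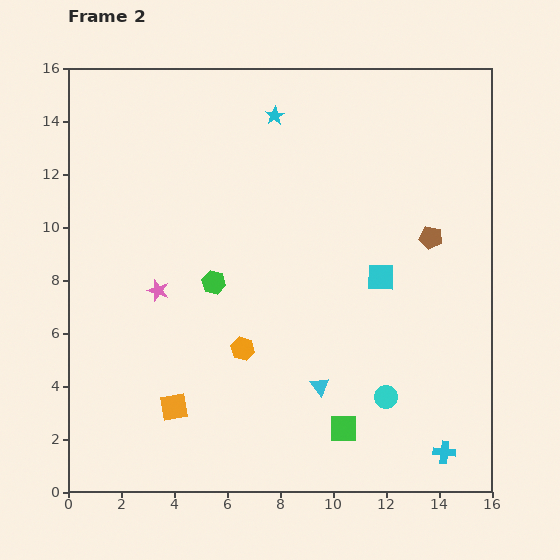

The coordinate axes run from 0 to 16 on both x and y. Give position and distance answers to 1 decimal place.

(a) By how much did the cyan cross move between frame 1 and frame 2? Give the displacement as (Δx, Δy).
(3.0, -3.6)

The cyan cross was at (11.2, 5.1) in frame 1 and (14.2, 1.5) in frame 2.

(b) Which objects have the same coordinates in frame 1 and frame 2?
the green hexagon, the green square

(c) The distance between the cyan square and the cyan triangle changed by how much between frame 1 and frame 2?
+3.3

Distance in frame 1: 1.4. Distance in frame 2: 4.7.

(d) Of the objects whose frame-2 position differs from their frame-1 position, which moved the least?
the cyan star

(moved 0.7)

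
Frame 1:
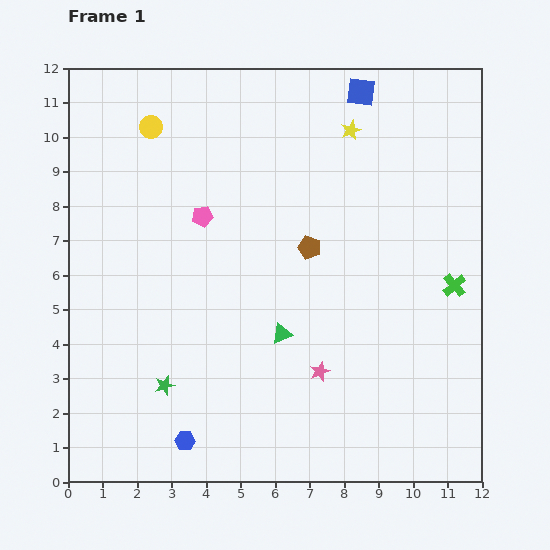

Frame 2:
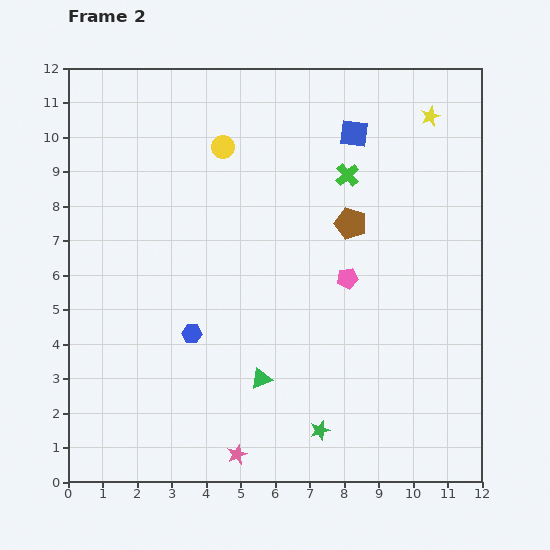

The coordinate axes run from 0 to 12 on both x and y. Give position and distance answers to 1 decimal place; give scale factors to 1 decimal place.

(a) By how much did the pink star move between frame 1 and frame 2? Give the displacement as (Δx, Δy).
(-2.4, -2.4)

The pink star was at (7.3, 3.2) in frame 1 and (4.9, 0.8) in frame 2.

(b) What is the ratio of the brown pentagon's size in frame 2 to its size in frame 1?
1.4×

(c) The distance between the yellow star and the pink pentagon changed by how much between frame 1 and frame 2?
+0.3

Distance in frame 1: 5.0. Distance in frame 2: 5.3.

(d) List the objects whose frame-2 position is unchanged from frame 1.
none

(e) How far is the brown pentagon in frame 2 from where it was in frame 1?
1.4

The brown pentagon moved from (7.0, 6.8) to (8.2, 7.5), a distance of √(1.2² + 0.7²) ≈ 1.4.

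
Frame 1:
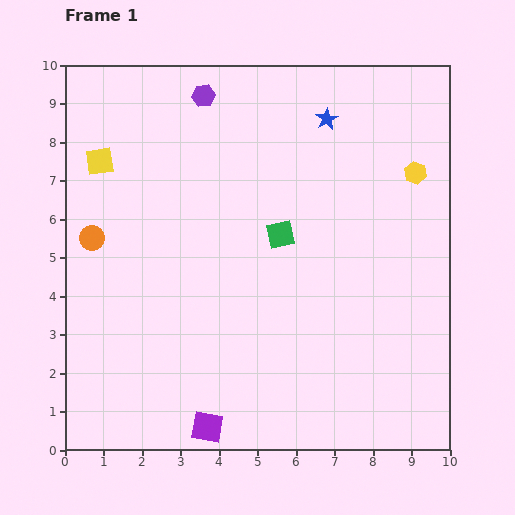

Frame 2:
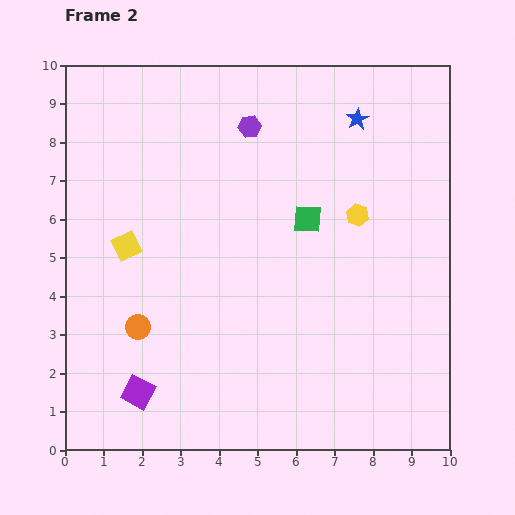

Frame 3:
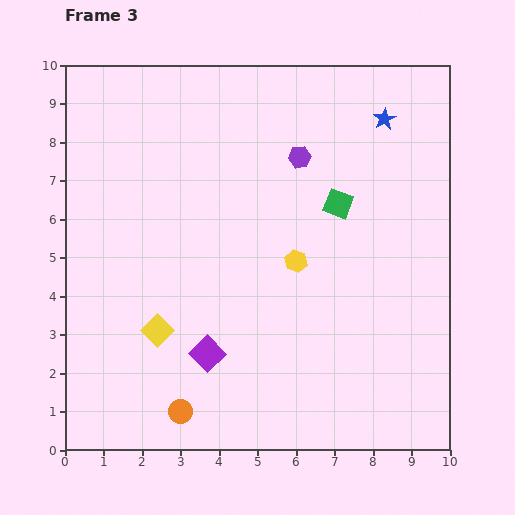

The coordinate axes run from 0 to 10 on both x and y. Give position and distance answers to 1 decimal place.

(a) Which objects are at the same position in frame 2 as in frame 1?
none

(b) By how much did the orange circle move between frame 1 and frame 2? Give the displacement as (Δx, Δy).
(1.2, -2.3)

The orange circle was at (0.7, 5.5) in frame 1 and (1.9, 3.2) in frame 2.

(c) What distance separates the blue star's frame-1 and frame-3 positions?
1.5

The blue star moved from (6.8, 8.6) to (8.3, 8.6), a distance of √(1.5² + 0.0²) ≈ 1.5.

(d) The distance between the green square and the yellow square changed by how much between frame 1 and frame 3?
+0.6

Distance in frame 1: 5.1. Distance in frame 3: 5.7.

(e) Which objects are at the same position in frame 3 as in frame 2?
none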